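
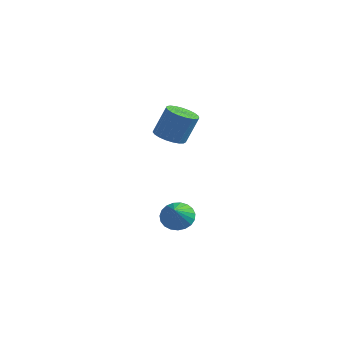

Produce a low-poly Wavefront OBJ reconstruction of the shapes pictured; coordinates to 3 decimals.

v -2.64 -3.261 -3.656
v -1.622 -2.985 -3.765
v -2.2 -4.379 -2.384
v -1.764 -2.697 -3.463
v -2.056 -2.506 -3.194
v -2.45 -2.446 -3.006
v -2.877 -2.527 -2.929
v -3.262 -2.735 -2.979
v -3.54 -3.033 -3.145
v -3.662 -3.372 -3.4
v -3.608 -3.691 -3.699
v -3.386 -3.935 -3.991
v -3.035 -4.064 -4.225
v -2.616 -4.053 -4.36
v -2.201 -3.905 -4.374
v -1.861 -3.646 -4.264
v -1.657 -3.321 -4.048
v -3.008 -3.567 3.083
v -2.306 -4.317 3.161
v -1.811 -3.663 4.996
v -2.512 -2.913 4.917
v -2.078 -4 2.986
v -1.583 -3.346 4.821
v -2.01 -3.608 2.828
v -1.515 -2.953 4.663
v -2.115 -3.208 2.714
v -1.62 -2.554 4.549
v -2.375 -2.871 2.664
v -1.879 -2.217 4.498
v -2.743 -2.654 2.686
v -2.248 -2 4.521
v -3.158 -2.595 2.776
v -2.662 -1.941 4.611
v -3.546 -2.704 2.92
v -3.051 -2.05 4.755
v -3.841 -2.962 3.092
v -3.346 -2.308 4.927
v -3.993 -3.325 3.262
v -3.497 -2.671 5.097
v -3.973 -3.73 3.401
v -3.478 -3.076 5.236
v -3.787 -4.106 3.485
v -3.292 -3.452 5.32
v -3.466 -4.39 3.5
v -2.971 -3.735 5.335
v -3.066 -4.531 3.442
v -2.571 -3.876 5.277
v -2.656 -4.505 3.322
v -2.161 -3.851 5.157
f 2 1 4
f 2 4 3
f 4 1 5
f 4 5 3
f 5 1 6
f 5 6 3
f 6 1 7
f 6 7 3
f 7 1 8
f 7 8 3
f 8 1 9
f 8 9 3
f 9 1 10
f 9 10 3
f 10 1 11
f 10 11 3
f 11 1 12
f 11 12 3
f 12 1 13
f 12 13 3
f 13 1 14
f 13 14 3
f 14 1 15
f 14 15 3
f 15 1 16
f 15 16 3
f 16 1 17
f 16 17 3
f 17 1 2
f 17 2 3
f 19 18 22
f 19 22 20
f 20 22 23
f 20 23 21
f 22 18 24
f 22 24 23
f 23 24 25
f 23 25 21
f 24 18 26
f 24 26 25
f 25 26 27
f 25 27 21
f 26 18 28
f 26 28 27
f 27 28 29
f 27 29 21
f 28 18 30
f 28 30 29
f 29 30 31
f 29 31 21
f 30 18 32
f 30 32 31
f 31 32 33
f 31 33 21
f 32 18 34
f 32 34 33
f 33 34 35
f 33 35 21
f 34 18 36
f 34 36 35
f 35 36 37
f 35 37 21
f 36 18 38
f 36 38 37
f 37 38 39
f 37 39 21
f 38 18 40
f 38 40 39
f 39 40 41
f 39 41 21
f 40 18 42
f 40 42 41
f 41 42 43
f 41 43 21
f 42 18 44
f 42 44 43
f 43 44 45
f 43 45 21
f 44 18 46
f 44 46 45
f 45 46 47
f 45 47 21
f 46 18 48
f 46 48 47
f 47 48 49
f 47 49 21
f 48 18 19
f 48 19 49
f 49 19 20
f 49 20 21



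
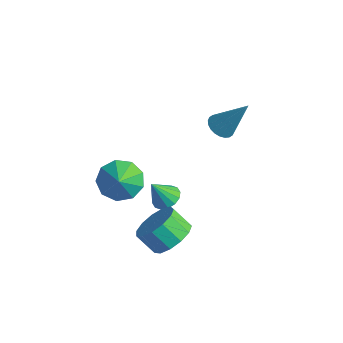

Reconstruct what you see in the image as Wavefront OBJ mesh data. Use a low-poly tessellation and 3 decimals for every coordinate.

v 0.11 -0.829 -2.166
v 0.894 -0.76 -2.814
v 0.71 -1.331 -1.494
v 0.884 -0.205 -2.391
v 0.512 0.058 -1.862
v -0.048 -0.095 -1.476
v -0.534 -0.591 -1.412
v -0.719 -1.199 -1.701
v -0.516 -1.634 -2.207
v -0.019 -1.692 -2.694
v 0.537 -1.347 -2.934
v 2.012 2.961 0.7
v 2.357 3.378 0.34
v 2.928 3.619 2.34
v 2.153 3.519 0.398
v 1.928 3.574 0.501
v 1.716 3.537 0.635
v 1.549 3.411 0.778
v 1.452 3.217 0.91
v 1.441 2.984 1.01
v 1.516 2.748 1.063
v 1.667 2.544 1.06
v 1.87 2.404 1.003
v 2.095 2.348 0.9
v 2.307 2.386 0.766
v 2.474 2.511 0.622
v 2.571 2.705 0.49
v 2.583 2.938 0.39
v 2.507 3.175 0.338
v 1.108 0.806 -3.571
v 1.438 1.296 -3.234
v 0.872 0.194 -2.449
v 1.103 1.403 -3.247
v 0.769 1.351 -3.346
v 0.526 1.152 -3.505
v 0.439 0.86 -3.682
v 0.532 0.554 -3.83
v 0.779 0.316 -3.908
v 1.114 0.208 -3.896
v 1.447 0.261 -3.797
v 1.69 0.46 -3.637
v 1.777 0.752 -3.46
v 1.684 1.058 -3.313
v 3.22 -0.496 -3.873
v 4.019 -0.693 -3.287
v 3.319 -1.082 -2.462
v 2.52 -0.884 -3.047
v 3.862 -0.159 -3.169
v 3.162 -0.548 -2.344
v 3.501 0.268 -3.274
v 2.801 -0.121 -2.449
v 3.051 0.453 -3.57
v 2.35 0.064 -2.744
v 2.654 0.336 -3.961
v 1.954 -0.052 -3.136
v 2.437 -0.044 -4.324
v 1.737 -0.433 -3.499
v 2.469 -0.568 -4.544
v 1.769 -0.957 -3.719
v 2.739 -1.069 -4.551
v 2.039 -1.458 -3.726
v 3.162 -1.388 -4.342
v 2.462 -1.777 -3.517
v 3.603 -1.423 -3.985
v 2.903 -1.812 -3.159
v 3.923 -1.164 -3.591
v 3.223 -1.553 -2.766
f 2 1 4
f 2 4 3
f 4 1 5
f 4 5 3
f 5 1 6
f 5 6 3
f 6 1 7
f 6 7 3
f 7 1 8
f 7 8 3
f 8 1 9
f 8 9 3
f 9 1 10
f 9 10 3
f 10 1 11
f 10 11 3
f 11 1 2
f 11 2 3
f 13 12 15
f 13 15 14
f 15 12 16
f 15 16 14
f 16 12 17
f 16 17 14
f 17 12 18
f 17 18 14
f 18 12 19
f 18 19 14
f 19 12 20
f 19 20 14
f 20 12 21
f 20 21 14
f 21 12 22
f 21 22 14
f 22 12 23
f 22 23 14
f 23 12 24
f 23 24 14
f 24 12 25
f 24 25 14
f 25 12 26
f 25 26 14
f 26 12 27
f 26 27 14
f 27 12 28
f 27 28 14
f 28 12 29
f 28 29 14
f 29 12 13
f 29 13 14
f 31 30 33
f 31 33 32
f 33 30 34
f 33 34 32
f 34 30 35
f 34 35 32
f 35 30 36
f 35 36 32
f 36 30 37
f 36 37 32
f 37 30 38
f 37 38 32
f 38 30 39
f 38 39 32
f 39 30 40
f 39 40 32
f 40 30 41
f 40 41 32
f 41 30 42
f 41 42 32
f 42 30 43
f 42 43 32
f 43 30 31
f 43 31 32
f 45 44 48
f 45 48 46
f 46 48 49
f 46 49 47
f 48 44 50
f 48 50 49
f 49 50 51
f 49 51 47
f 50 44 52
f 50 52 51
f 51 52 53
f 51 53 47
f 52 44 54
f 52 54 53
f 53 54 55
f 53 55 47
f 54 44 56
f 54 56 55
f 55 56 57
f 55 57 47
f 56 44 58
f 56 58 57
f 57 58 59
f 57 59 47
f 58 44 60
f 58 60 59
f 59 60 61
f 59 61 47
f 60 44 62
f 60 62 61
f 61 62 63
f 61 63 47
f 62 44 64
f 62 64 63
f 63 64 65
f 63 65 47
f 64 44 66
f 64 66 65
f 65 66 67
f 65 67 47
f 66 44 45
f 66 45 67
f 67 45 46
f 67 46 47



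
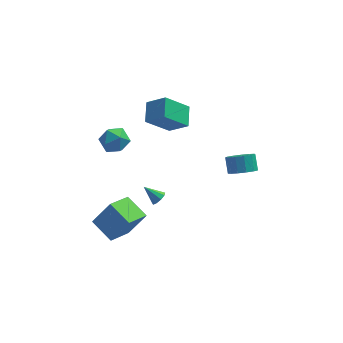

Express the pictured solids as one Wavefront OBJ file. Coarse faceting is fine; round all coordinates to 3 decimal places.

v -1.304 -2.119 -2.138
v -0.959 -2.209 -1.706
v -2.196 -1.721 -1.342
v -0.915 -1.851 -1.835
v -1.053 -1.619 -2.107
v -1.309 -1.62 -2.392
v -1.561 -1.854 -2.559
v -1.694 -2.213 -2.529
v -1.643 -2.527 -2.315
v -1.434 -2.65 -2.019
v -1.164 -2.525 -1.778
v -0.598 2.022 0.493
v -2.073 1.481 2.005
v -0.507 3.401 1.076
v -1.982 2.86 2.588
v 0.562 1.54 1.452
v -0.913 0.999 2.964
v 0.653 2.919 2.035
v -0.822 2.378 3.547
v -4.902 -0.013 1.819
v -4.258 0.767 2.013
v -3.602 -1.047 1.667
v -2.958 -0.267 1.861
v -3.569 -0.63 2.608
v -4.371 0.009 2.702
v -3.489 -0.289 0.978
v -4.291 0.35 1.072
v -3.384 0.597 1.494
v -3.434 0.386 2.501
v -4.426 -0.666 1.179
v -4.476 -0.877 2.186
v -4.201 -4.488 -3.811
v -3.092 -4.303 -2.205
v -5.329 -3.284 -3.17
v -4.22 -3.099 -1.564
v -3.16 -3.041 -4.696
v -2.051 -2.856 -3.09
v -4.288 -1.837 -4.055
v -3.179 -1.652 -2.449
v 3.961 0.997 -2.835
v 4.551 1.584 -3.293
v 4.408 2.391 -2.444
v 3.819 1.803 -1.985
v 4.059 1.69 -3.477
v 3.916 2.497 -2.627
v 3.536 1.576 -3.456
v 3.393 2.382 -2.607
v 3.149 1.278 -3.238
v 3.006 2.084 -2.389
v 3.019 0.89 -2.892
v 2.876 1.697 -2.043
v 3.189 0.537 -2.528
v 3.046 1.344 -1.679
v 3.604 0.329 -2.261
v 3.461 1.136 -1.412
v 4.132 0.334 -2.176
v 3.989 1.14 -1.327
v 4.607 0.548 -2.3
v 4.464 1.355 -1.451
v 4.876 0.906 -2.594
v 4.733 1.712 -1.745
v 4.855 1.292 -2.964
v 4.712 2.098 -2.115
f 2 1 4
f 2 4 3
f 4 1 5
f 4 5 3
f 5 1 6
f 5 6 3
f 6 1 7
f 6 7 3
f 7 1 8
f 7 8 3
f 8 1 9
f 8 9 3
f 9 1 10
f 9 10 3
f 10 1 11
f 10 11 3
f 11 1 2
f 11 2 3
f 13 15 12
f 16 13 12
f 12 15 14
f 14 16 12
f 13 19 15
f 17 13 16
f 17 19 13
f 15 19 14
f 18 16 14
f 14 19 18
f 18 17 16
f 19 17 18
f 20 31 25
f 20 25 21
f 20 21 27
f 20 27 30
f 20 30 31
f 21 25 29
f 25 31 24
f 31 30 22
f 30 27 26
f 27 21 28
f 23 29 24
f 23 24 22
f 23 22 26
f 23 26 28
f 23 28 29
f 24 29 25
f 22 24 31
f 26 22 30
f 28 26 27
f 29 28 21
f 33 35 32
f 36 33 32
f 32 35 34
f 34 36 32
f 33 39 35
f 37 33 36
f 37 39 33
f 35 39 34
f 38 36 34
f 34 39 38
f 38 37 36
f 39 37 38
f 41 40 44
f 41 44 42
f 42 44 45
f 42 45 43
f 44 40 46
f 44 46 45
f 45 46 47
f 45 47 43
f 46 40 48
f 46 48 47
f 47 48 49
f 47 49 43
f 48 40 50
f 48 50 49
f 49 50 51
f 49 51 43
f 50 40 52
f 50 52 51
f 51 52 53
f 51 53 43
f 52 40 54
f 52 54 53
f 53 54 55
f 53 55 43
f 54 40 56
f 54 56 55
f 55 56 57
f 55 57 43
f 56 40 58
f 56 58 57
f 57 58 59
f 57 59 43
f 58 40 60
f 58 60 59
f 59 60 61
f 59 61 43
f 60 40 62
f 60 62 61
f 61 62 63
f 61 63 43
f 62 40 41
f 62 41 63
f 63 41 42
f 63 42 43



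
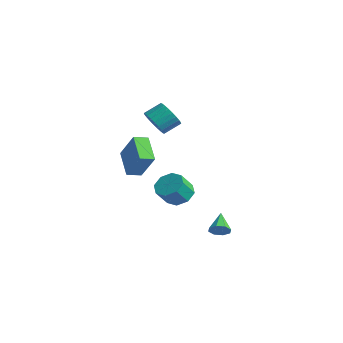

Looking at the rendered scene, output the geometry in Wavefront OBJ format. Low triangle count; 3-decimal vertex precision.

v -0.531 3.137 -3.257
v 0.269 3.584 -2.971
v 0.371 2.731 -1.918
v -0.429 2.283 -2.203
v -0.337 3.876 -2.676
v -0.236 3.023 -1.623
v -1.057 3.735 -2.721
v -0.955 2.882 -1.668
v -1.468 3.244 -3.08
v -1.367 2.39 -2.026
v -1.331 2.689 -3.542
v -1.229 1.836 -2.489
v -0.724 2.397 -3.837
v -0.623 1.544 -2.784
v -0.005 2.538 -3.792
v 0.097 1.685 -2.739
v 0.407 3.03 -3.434
v 0.508 2.176 -2.38
v 3.819 2.732 -4.258
v 4.263 2.788 -3.786
v 2.901 3.488 -3.482
v 4.289 3.158 -4.117
v 4.04 3.279 -4.531
v 3.661 3.079 -4.784
v 3.375 2.675 -4.729
v 3.349 2.305 -4.398
v 3.599 2.185 -3.984
v 3.977 2.385 -3.731
v -0.818 -0.281 -0.906
v -2.292 0.289 0.076
v -0.62 0.583 -1.11
v -2.094 1.153 -0.129
v 0.334 -0.153 0.749
v -1.14 0.417 1.73
v 0.532 0.711 0.544
v -0.942 1.281 1.526
v 0.086 0.961 3.071
v 0.973 0.87 2.888
v 1.201 1.849 3.507
v 0.314 1.939 3.689
v 0.866 1.068 2.614
v 1.093 2.047 3.233
v 0.64 1.25 2.409
v 0.867 2.229 3.028
v 0.33 1.388 2.305
v 0.557 2.367 2.924
v -0.018 1.461 2.318
v 0.21 2.44 2.936
v -0.349 1.458 2.445
v -0.122 2.436 3.064
v -0.614 1.379 2.667
v -0.387 2.357 3.286
v -0.773 1.236 2.951
v -0.545 2.215 3.57
v -0.801 1.051 3.253
v -0.573 2.03 3.872
v -0.693 0.853 3.527
v -0.466 1.832 4.146
v -0.467 0.671 3.732
v -0.24 1.65 4.351
v -0.157 0.533 3.836
v 0.07 1.512 4.455
v 0.19 0.46 3.824
v 0.418 1.439 4.442
v 0.522 0.464 3.696
v 0.749 1.442 4.315
v 0.787 0.543 3.474
v 1.014 1.521 4.093
v 0.945 0.685 3.19
v 1.173 1.664 3.809
f 2 1 5
f 2 5 3
f 3 5 6
f 3 6 4
f 5 1 7
f 5 7 6
f 6 7 8
f 6 8 4
f 7 1 9
f 7 9 8
f 8 9 10
f 8 10 4
f 9 1 11
f 9 11 10
f 10 11 12
f 10 12 4
f 11 1 13
f 11 13 12
f 12 13 14
f 12 14 4
f 13 1 15
f 13 15 14
f 14 15 16
f 14 16 4
f 15 1 17
f 15 17 16
f 16 17 18
f 16 18 4
f 17 1 2
f 17 2 18
f 18 2 3
f 18 3 4
f 20 19 22
f 20 22 21
f 22 19 23
f 22 23 21
f 23 19 24
f 23 24 21
f 24 19 25
f 24 25 21
f 25 19 26
f 25 26 21
f 26 19 27
f 26 27 21
f 27 19 28
f 27 28 21
f 28 19 20
f 28 20 21
f 30 32 29
f 33 30 29
f 29 32 31
f 31 33 29
f 30 36 32
f 34 30 33
f 34 36 30
f 32 36 31
f 35 33 31
f 31 36 35
f 35 34 33
f 36 34 35
f 38 37 41
f 38 41 39
f 39 41 42
f 39 42 40
f 41 37 43
f 41 43 42
f 42 43 44
f 42 44 40
f 43 37 45
f 43 45 44
f 44 45 46
f 44 46 40
f 45 37 47
f 45 47 46
f 46 47 48
f 46 48 40
f 47 37 49
f 47 49 48
f 48 49 50
f 48 50 40
f 49 37 51
f 49 51 50
f 50 51 52
f 50 52 40
f 51 37 53
f 51 53 52
f 52 53 54
f 52 54 40
f 53 37 55
f 53 55 54
f 54 55 56
f 54 56 40
f 55 37 57
f 55 57 56
f 56 57 58
f 56 58 40
f 57 37 59
f 57 59 58
f 58 59 60
f 58 60 40
f 59 37 61
f 59 61 60
f 60 61 62
f 60 62 40
f 61 37 63
f 61 63 62
f 62 63 64
f 62 64 40
f 63 37 65
f 63 65 64
f 64 65 66
f 64 66 40
f 65 37 67
f 65 67 66
f 66 67 68
f 66 68 40
f 67 37 69
f 67 69 68
f 68 69 70
f 68 70 40
f 69 37 38
f 69 38 70
f 70 38 39
f 70 39 40



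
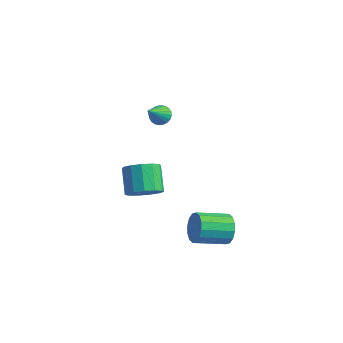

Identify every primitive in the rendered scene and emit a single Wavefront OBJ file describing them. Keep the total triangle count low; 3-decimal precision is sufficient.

v -1.349 -2.129 -2.956
v -0.898 -2.64 -2.197
v -1.819 -1.801 -1.085
v -2.271 -1.291 -1.844
v -0.58 -2.17 -2.288
v -1.501 -1.332 -1.176
v -0.506 -1.687 -2.591
v -1.427 -0.849 -1.478
v -0.7 -1.345 -3.01
v -1.621 -0.506 -1.897
v -1.1 -1.251 -3.411
v -2.021 -0.413 -2.299
v -1.579 -1.437 -3.669
v -2.501 -0.598 -2.556
v -1.986 -1.842 -3.7
v -2.907 -1.003 -2.588
v -2.19 -2.338 -3.495
v -3.111 -1.5 -2.382
v -2.127 -2.768 -3.119
v -3.049 -1.93 -2.006
v -1.818 -2.996 -2.691
v -2.739 -2.157 -1.579
v -1.359 -2.948 -2.348
v -2.281 -2.109 -1.235
v -0.595 -1.716 3.358
v -0.172 -1.375 3.637
v -0.385 -2.924 4.522
v -0.371 -1.303 3.747
v -0.603 -1.294 3.798
v -0.834 -1.349 3.782
v -1.028 -1.46 3.702
v -1.157 -1.61 3.569
v -1.2 -1.776 3.404
v -1.15 -1.933 3.233
v -1.017 -2.057 3.08
v -0.818 -2.129 2.969
v -0.586 -2.139 2.918
v -0.355 -2.083 2.934
v -0.161 -1.972 3.014
v -0.032 -1.822 3.147
v 0.011 -1.656 3.312
v -0.039 -1.499 3.484
v 3.958 -1.93 -3.001
v 4.445 -1.983 -2.234
v 3.469 -3.403 -1.712
v 2.982 -3.35 -2.479
v 4.085 -1.697 -2.131
v 3.11 -3.117 -1.608
v 3.691 -1.474 -2.26
v 2.715 -2.894 -1.738
v 3.368 -1.373 -2.588
v 2.393 -2.793 -2.066
v 3.204 -1.421 -3.027
v 2.228 -2.841 -2.505
v 3.241 -1.606 -3.459
v 2.266 -3.026 -2.936
v 3.471 -1.877 -3.768
v 2.495 -3.297 -3.246
v 3.83 -2.163 -3.872
v 2.855 -3.583 -3.349
v 4.225 -2.386 -3.742
v 3.249 -3.806 -3.22
v 4.547 -2.487 -3.414
v 3.572 -3.907 -2.892
v 4.712 -2.439 -2.975
v 3.736 -3.859 -2.453
v 4.674 -2.254 -2.544
v 3.699 -3.674 -2.021
f 2 1 5
f 2 5 3
f 3 5 6
f 3 6 4
f 5 1 7
f 5 7 6
f 6 7 8
f 6 8 4
f 7 1 9
f 7 9 8
f 8 9 10
f 8 10 4
f 9 1 11
f 9 11 10
f 10 11 12
f 10 12 4
f 11 1 13
f 11 13 12
f 12 13 14
f 12 14 4
f 13 1 15
f 13 15 14
f 14 15 16
f 14 16 4
f 15 1 17
f 15 17 16
f 16 17 18
f 16 18 4
f 17 1 19
f 17 19 18
f 18 19 20
f 18 20 4
f 19 1 21
f 19 21 20
f 20 21 22
f 20 22 4
f 21 1 23
f 21 23 22
f 22 23 24
f 22 24 4
f 23 1 2
f 23 2 24
f 24 2 3
f 24 3 4
f 26 25 28
f 26 28 27
f 28 25 29
f 28 29 27
f 29 25 30
f 29 30 27
f 30 25 31
f 30 31 27
f 31 25 32
f 31 32 27
f 32 25 33
f 32 33 27
f 33 25 34
f 33 34 27
f 34 25 35
f 34 35 27
f 35 25 36
f 35 36 27
f 36 25 37
f 36 37 27
f 37 25 38
f 37 38 27
f 38 25 39
f 38 39 27
f 39 25 40
f 39 40 27
f 40 25 41
f 40 41 27
f 41 25 42
f 41 42 27
f 42 25 26
f 42 26 27
f 44 43 47
f 44 47 45
f 45 47 48
f 45 48 46
f 47 43 49
f 47 49 48
f 48 49 50
f 48 50 46
f 49 43 51
f 49 51 50
f 50 51 52
f 50 52 46
f 51 43 53
f 51 53 52
f 52 53 54
f 52 54 46
f 53 43 55
f 53 55 54
f 54 55 56
f 54 56 46
f 55 43 57
f 55 57 56
f 56 57 58
f 56 58 46
f 57 43 59
f 57 59 58
f 58 59 60
f 58 60 46
f 59 43 61
f 59 61 60
f 60 61 62
f 60 62 46
f 61 43 63
f 61 63 62
f 62 63 64
f 62 64 46
f 63 43 65
f 63 65 64
f 64 65 66
f 64 66 46
f 65 43 67
f 65 67 66
f 66 67 68
f 66 68 46
f 67 43 44
f 67 44 68
f 68 44 45
f 68 45 46



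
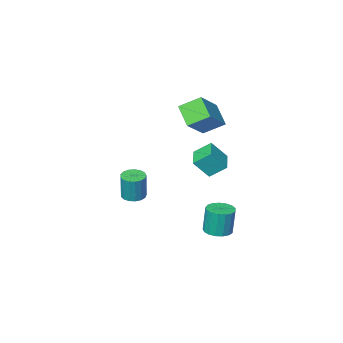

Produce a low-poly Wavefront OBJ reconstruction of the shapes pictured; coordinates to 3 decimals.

v -2.681 0.613 2.286
v -2.835 -0.633 3.228
v -3.73 1.313 3.041
v -3.884 0.067 3.983
v -1.176 1.433 3.617
v -1.33 0.187 4.559
v -2.225 2.133 4.372
v -2.379 0.887 5.314
v -1.892 3.594 -3.847
v -1.194 3.131 -3.777
v -1.33 3.184 -2.063
v -2.028 3.646 -2.133
v -1.059 3.51 -3.778
v -1.195 3.563 -2.064
v -1.115 3.908 -3.795
v -1.251 3.961 -2.081
v -1.349 4.234 -3.824
v -1.485 4.287 -2.11
v -1.707 4.413 -3.858
v -1.843 4.466 -2.144
v -2.108 4.404 -3.889
v -2.244 4.457 -2.175
v -2.459 4.21 -3.911
v -2.595 4.263 -2.197
v -2.68 3.875 -3.918
v -2.816 3.928 -2.204
v -2.721 3.475 -3.909
v -2.857 3.528 -2.195
v -2.572 3.102 -3.886
v -2.708 3.155 -2.172
v -2.267 2.842 -3.853
v -2.403 2.895 -2.14
v -1.876 2.754 -3.82
v -2.012 2.807 -2.106
v -1.489 2.859 -3.792
v -1.625 2.911 -2.078
v -3.976 -0.781 -1.26
v -3.119 -1.148 -0.123
v -4.776 -0.165 -0.458
v -3.92 -0.532 0.679
v -3.22 0.432 -1.439
v -2.364 0.065 -0.302
v -4.021 1.048 -0.637
v -3.164 0.681 0.5
v 3.311 3.458 0.369
v 3.98 3.288 0.342
v 4.097 3.493 1.965
v 3.429 3.662 1.991
v 3.98 3.616 0.3
v 4.097 3.821 1.923
v 3.826 3.907 0.275
v 3.943 4.112 1.898
v 3.555 4.096 0.27
v 3.672 4.3 1.893
v 3.228 4.138 0.289
v 3.345 4.343 1.912
v 2.92 4.024 0.325
v 3.037 4.229 1.948
v 2.702 3.781 0.372
v 2.819 3.985 1.995
v 2.623 3.463 0.418
v 2.74 3.668 2.04
v 2.702 3.144 0.452
v 2.819 3.349 2.075
v 2.921 2.897 0.467
v 3.038 3.102 2.09
v 3.229 2.779 0.46
v 3.346 2.983 2.083
v 3.556 2.816 0.432
v 3.673 3.02 2.055
v 3.827 3 0.389
v 3.944 3.204 2.012
f 2 4 1
f 5 2 1
f 1 4 3
f 3 5 1
f 2 8 4
f 6 2 5
f 6 8 2
f 4 8 3
f 7 5 3
f 3 8 7
f 7 6 5
f 8 6 7
f 10 9 13
f 10 13 11
f 11 13 14
f 11 14 12
f 13 9 15
f 13 15 14
f 14 15 16
f 14 16 12
f 15 9 17
f 15 17 16
f 16 17 18
f 16 18 12
f 17 9 19
f 17 19 18
f 18 19 20
f 18 20 12
f 19 9 21
f 19 21 20
f 20 21 22
f 20 22 12
f 21 9 23
f 21 23 22
f 22 23 24
f 22 24 12
f 23 9 25
f 23 25 24
f 24 25 26
f 24 26 12
f 25 9 27
f 25 27 26
f 26 27 28
f 26 28 12
f 27 9 29
f 27 29 28
f 28 29 30
f 28 30 12
f 29 9 31
f 29 31 30
f 30 31 32
f 30 32 12
f 31 9 33
f 31 33 32
f 32 33 34
f 32 34 12
f 33 9 35
f 33 35 34
f 34 35 36
f 34 36 12
f 35 9 10
f 35 10 36
f 36 10 11
f 36 11 12
f 38 40 37
f 41 38 37
f 37 40 39
f 39 41 37
f 38 44 40
f 42 38 41
f 42 44 38
f 40 44 39
f 43 41 39
f 39 44 43
f 43 42 41
f 44 42 43
f 46 45 49
f 46 49 47
f 47 49 50
f 47 50 48
f 49 45 51
f 49 51 50
f 50 51 52
f 50 52 48
f 51 45 53
f 51 53 52
f 52 53 54
f 52 54 48
f 53 45 55
f 53 55 54
f 54 55 56
f 54 56 48
f 55 45 57
f 55 57 56
f 56 57 58
f 56 58 48
f 57 45 59
f 57 59 58
f 58 59 60
f 58 60 48
f 59 45 61
f 59 61 60
f 60 61 62
f 60 62 48
f 61 45 63
f 61 63 62
f 62 63 64
f 62 64 48
f 63 45 65
f 63 65 64
f 64 65 66
f 64 66 48
f 65 45 67
f 65 67 66
f 66 67 68
f 66 68 48
f 67 45 69
f 67 69 68
f 68 69 70
f 68 70 48
f 69 45 71
f 69 71 70
f 70 71 72
f 70 72 48
f 71 45 46
f 71 46 72
f 72 46 47
f 72 47 48



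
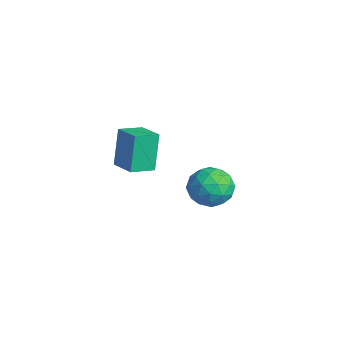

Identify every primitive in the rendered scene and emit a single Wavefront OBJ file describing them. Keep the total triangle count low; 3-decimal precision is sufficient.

v -0.538 3.034 -4.201
v 0.326 3.709 -3.643
v 0.634 1.431 -4.077
v 1.498 2.106 -3.519
v 0.445 1.853 -2.936
v -0.28 2.844 -3.013
v 1.24 2.296 -4.707
v 0.515 3.287 -4.784
v 1.425 3.253 -3.956
v 0.934 2.979 -2.862
v 0.026 2.161 -4.858
v -0.465 1.887 -3.764
v -0.209 3.513 -3.933
v 1.169 1.627 -3.787
v 0.55 1.479 -3.444
v 1.058 1.875 -3.117
v -0.565 3.004 -3.562
v -0.057 3.401 -3.235
v 0.013 2.309 -2.819
v 1.017 1.739 -4.485
v 1.525 2.136 -4.158
v -0.098 3.265 -4.603
v 0.41 3.661 -4.276
v 0.947 2.831 -4.901
v 0.945 3.641 -3.789
v 1.634 2.699 -3.716
v 1.482 2.811 -4.414
v 1.056 3.393 -4.459
v 0.656 3.48 -3.146
v 1.345 2.537 -3.073
v 0.726 2.389 -2.731
v 0.3 2.971 -2.776
v 1.302 3.212 -3.33
v -0.385 2.603 -4.647
v 0.304 1.66 -4.574
v 0.66 2.169 -4.944
v 0.234 2.751 -4.989
v -0.674 2.441 -4.004
v 0.015 1.499 -3.931
v -0.096 1.747 -3.261
v -0.522 2.329 -3.306
v -0.342 1.928 -4.39
v 2.422 -2.959 0.489
v 1.919 -2.544 2.412
v 2.231 -1.742 0.177
v 1.729 -1.328 2.1
v 3.771 -2.672 0.78
v 3.269 -2.258 2.703
v 3.581 -1.456 0.468
v 3.078 -1.041 2.391
f 1 38 17
f 38 12 41
f 17 41 6
f 38 41 17
f 1 17 13
f 17 6 18
f 13 18 2
f 17 18 13
f 1 13 22
f 13 2 23
f 22 23 8
f 13 23 22
f 1 22 34
f 22 8 37
f 34 37 11
f 22 37 34
f 1 34 38
f 34 11 42
f 38 42 12
f 34 42 38
f 2 18 29
f 18 6 32
f 29 32 10
f 18 32 29
f 6 41 19
f 41 12 40
f 19 40 5
f 41 40 19
f 12 42 39
f 42 11 35
f 39 35 3
f 42 35 39
f 11 37 36
f 37 8 24
f 36 24 7
f 37 24 36
f 8 23 28
f 23 2 25
f 28 25 9
f 23 25 28
f 4 30 16
f 30 10 31
f 16 31 5
f 30 31 16
f 4 16 14
f 16 5 15
f 14 15 3
f 16 15 14
f 4 14 21
f 14 3 20
f 21 20 7
f 14 20 21
f 4 21 26
f 21 7 27
f 26 27 9
f 21 27 26
f 4 26 30
f 26 9 33
f 30 33 10
f 26 33 30
f 5 31 19
f 31 10 32
f 19 32 6
f 31 32 19
f 3 15 39
f 15 5 40
f 39 40 12
f 15 40 39
f 7 20 36
f 20 3 35
f 36 35 11
f 20 35 36
f 9 27 28
f 27 7 24
f 28 24 8
f 27 24 28
f 10 33 29
f 33 9 25
f 29 25 2
f 33 25 29
f 44 46 43
f 47 44 43
f 43 46 45
f 45 47 43
f 44 50 46
f 48 44 47
f 48 50 44
f 46 50 45
f 49 47 45
f 45 50 49
f 49 48 47
f 50 48 49



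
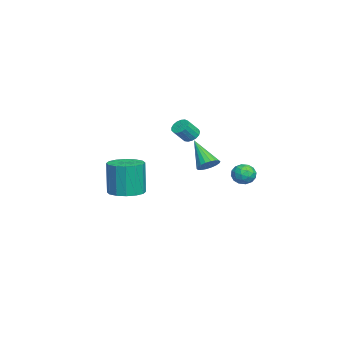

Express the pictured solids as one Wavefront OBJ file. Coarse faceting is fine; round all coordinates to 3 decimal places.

v -1.471 0.809 3.442
v -0.987 0.915 3.202
v -0.485 0.377 3.979
v -0.969 0.271 4.218
v -1.023 1.118 3.366
v -0.521 0.58 4.143
v -1.161 1.251 3.547
v -0.659 0.713 4.324
v -1.37 1.282 3.704
v -0.868 0.744 4.48
v -1.602 1.205 3.8
v -1.1 0.667 4.577
v -1.805 1.037 3.815
v -1.302 0.499 4.592
v -1.93 0.817 3.744
v -1.428 0.279 4.521
v -1.951 0.595 3.604
v -1.449 0.057 4.381
v -1.862 0.422 3.426
v -1.36 -0.116 4.203
v -1.683 0.338 3.252
v -1.181 -0.2 4.029
v -1.456 0.362 3.122
v -0.953 -0.176 3.899
v -1.232 0.488 3.065
v -0.73 -0.05 3.841
v -1.063 0.688 3.094
v -0.561 0.15 3.87
v -2.082 3.711 0.135
v -1.438 4.044 0.167
v -1.822 3.116 1.113
v -1.178 3.449 1.145
v -1.787 3.824 1.266
v -1.948 4.192 0.662
v -1.312 2.968 0.618
v -1.473 3.336 0.014
v -0.962 3.585 0.466
v -1.256 4.114 0.866
v -2.004 3.046 0.414
v -2.298 3.575 0.814
v -1.783 3.93 0.065
v -1.477 3.23 1.215
v -1.835 3.451 1.286
v -1.457 3.647 1.305
v -2.082 4.017 0.356
v -1.704 4.213 0.375
v -1.91 4.083 1.021
v -1.556 2.947 0.905
v -1.178 3.143 0.924
v -1.803 3.513 -0.025
v -1.425 3.709 -0.006
v -1.35 3.077 0.259
v -1.125 3.856 0.26
v -0.972 3.506 0.834
v -1.051 3.223 0.525
v -1.145 3.44 0.17
v -1.298 4.167 0.495
v -1.145 3.817 1.07
v -1.503 4.037 1.141
v -1.597 4.254 0.785
v -1.018 3.897 0.67
v -2.115 3.343 0.21
v -1.962 2.993 0.785
v -1.663 2.906 0.495
v -1.757 3.123 0.139
v -2.288 3.654 0.446
v -2.135 3.304 1.02
v -2.115 3.72 1.11
v -2.209 3.937 0.755
v -2.242 3.263 0.61
v 3.169 2.131 2.942
v 3.684 1.795 3.119
v 2.171 1.309 4.278
v 3.704 2.03 3.279
v 3.618 2.285 3.372
v 3.443 2.51 3.379
v 3.214 2.66 3.3
v 2.976 2.705 3.15
v 2.776 2.636 2.959
v 2.655 2.468 2.764
v 2.635 2.233 2.605
v 2.721 1.977 2.512
v 2.896 1.753 2.504
v 3.125 1.603 2.583
v 3.363 1.558 2.733
v 3.562 1.626 2.925
v -3.866 -2.965 -1.756
v -3.223 -3.807 -1.726
v -3.391 -3.858 0.407
v -4.034 -3.015 0.376
v -2.89 -3.373 -1.689
v -3.058 -3.423 0.444
v -2.818 -2.829 -1.67
v -2.986 -2.88 0.462
v -3.027 -2.322 -1.675
v -3.195 -2.372 0.458
v -3.461 -1.987 -1.701
v -3.629 -2.037 0.432
v -4.003 -1.914 -1.742
v -4.171 -1.964 0.391
v -4.509 -2.122 -1.787
v -4.677 -2.173 0.346
v -4.842 -2.557 -1.824
v -5.01 -2.607 0.309
v -4.914 -3.1 -1.842
v -5.082 -3.151 0.29
v -4.705 -3.608 -1.838
v -4.873 -3.658 0.295
v -4.271 -3.943 -1.812
v -4.439 -3.993 0.321
v -3.729 -4.016 -1.771
v -3.897 -4.066 0.362
f 2 1 5
f 2 5 3
f 3 5 6
f 3 6 4
f 5 1 7
f 5 7 6
f 6 7 8
f 6 8 4
f 7 1 9
f 7 9 8
f 8 9 10
f 8 10 4
f 9 1 11
f 9 11 10
f 10 11 12
f 10 12 4
f 11 1 13
f 11 13 12
f 12 13 14
f 12 14 4
f 13 1 15
f 13 15 14
f 14 15 16
f 14 16 4
f 15 1 17
f 15 17 16
f 16 17 18
f 16 18 4
f 17 1 19
f 17 19 18
f 18 19 20
f 18 20 4
f 19 1 21
f 19 21 20
f 20 21 22
f 20 22 4
f 21 1 23
f 21 23 22
f 22 23 24
f 22 24 4
f 23 1 25
f 23 25 24
f 24 25 26
f 24 26 4
f 25 1 27
f 25 27 26
f 26 27 28
f 26 28 4
f 27 1 2
f 27 2 28
f 28 2 3
f 28 3 4
f 29 66 45
f 66 40 69
f 45 69 34
f 66 69 45
f 29 45 41
f 45 34 46
f 41 46 30
f 45 46 41
f 29 41 50
f 41 30 51
f 50 51 36
f 41 51 50
f 29 50 62
f 50 36 65
f 62 65 39
f 50 65 62
f 29 62 66
f 62 39 70
f 66 70 40
f 62 70 66
f 30 46 57
f 46 34 60
f 57 60 38
f 46 60 57
f 34 69 47
f 69 40 68
f 47 68 33
f 69 68 47
f 40 70 67
f 70 39 63
f 67 63 31
f 70 63 67
f 39 65 64
f 65 36 52
f 64 52 35
f 65 52 64
f 36 51 56
f 51 30 53
f 56 53 37
f 51 53 56
f 32 58 44
f 58 38 59
f 44 59 33
f 58 59 44
f 32 44 42
f 44 33 43
f 42 43 31
f 44 43 42
f 32 42 49
f 42 31 48
f 49 48 35
f 42 48 49
f 32 49 54
f 49 35 55
f 54 55 37
f 49 55 54
f 32 54 58
f 54 37 61
f 58 61 38
f 54 61 58
f 33 59 47
f 59 38 60
f 47 60 34
f 59 60 47
f 31 43 67
f 43 33 68
f 67 68 40
f 43 68 67
f 35 48 64
f 48 31 63
f 64 63 39
f 48 63 64
f 37 55 56
f 55 35 52
f 56 52 36
f 55 52 56
f 38 61 57
f 61 37 53
f 57 53 30
f 61 53 57
f 72 71 74
f 72 74 73
f 74 71 75
f 74 75 73
f 75 71 76
f 75 76 73
f 76 71 77
f 76 77 73
f 77 71 78
f 77 78 73
f 78 71 79
f 78 79 73
f 79 71 80
f 79 80 73
f 80 71 81
f 80 81 73
f 81 71 82
f 81 82 73
f 82 71 83
f 82 83 73
f 83 71 84
f 83 84 73
f 84 71 85
f 84 85 73
f 85 71 86
f 85 86 73
f 86 71 72
f 86 72 73
f 88 87 91
f 88 91 89
f 89 91 92
f 89 92 90
f 91 87 93
f 91 93 92
f 92 93 94
f 92 94 90
f 93 87 95
f 93 95 94
f 94 95 96
f 94 96 90
f 95 87 97
f 95 97 96
f 96 97 98
f 96 98 90
f 97 87 99
f 97 99 98
f 98 99 100
f 98 100 90
f 99 87 101
f 99 101 100
f 100 101 102
f 100 102 90
f 101 87 103
f 101 103 102
f 102 103 104
f 102 104 90
f 103 87 105
f 103 105 104
f 104 105 106
f 104 106 90
f 105 87 107
f 105 107 106
f 106 107 108
f 106 108 90
f 107 87 109
f 107 109 108
f 108 109 110
f 108 110 90
f 109 87 111
f 109 111 110
f 110 111 112
f 110 112 90
f 111 87 88
f 111 88 112
f 112 88 89
f 112 89 90



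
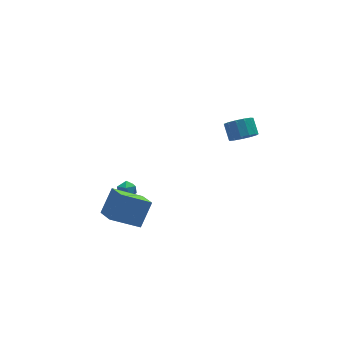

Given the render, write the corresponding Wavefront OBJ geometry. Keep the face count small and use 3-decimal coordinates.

v -2.901 0.273 -3.608
v -2.636 -0.039 -4.129
v -2.984 -0.661 -3.091
v -2.719 -0.973 -3.612
v -2.346 -0.568 -3.244
v -2.295 0.01 -3.564
v -3.325 -0.71 -3.656
v -3.274 -0.132 -3.976
v -2.898 -0.646 -4.159
v -2.293 -0.558 -3.904
v -3.327 -0.142 -3.316
v -2.722 -0.054 -3.061
v 3.415 -2.625 1.081
v 4.014 -2.245 0.577
v 4.064 -1.374 1.296
v 3.465 -1.755 1.799
v 3.578 -2.087 0.417
v 3.629 -1.216 1.135
v 3.091 -2.1 0.467
v 3.141 -1.23 1.186
v 2.706 -2.28 0.712
v 2.757 -1.41 1.431
v 2.547 -2.57 1.074
v 2.597 -1.699 1.793
v 2.663 -2.877 1.439
v 2.713 -2.006 2.157
v 3.018 -3.104 1.689
v 3.068 -2.233 2.407
v 3.499 -3.179 1.746
v 3.549 -2.309 2.465
v 3.953 -3.079 1.592
v 4.003 -2.208 2.311
v 4.236 -2.834 1.276
v 4.287 -1.963 1.994
v 4.259 -2.523 0.898
v 4.31 -1.653 1.616
v -5.114 -3.81 -2.272
v -4.18 -3.158 -0.957
v -5.15 -2.439 -2.926
v -4.215 -1.787 -1.611
v -3.445 -4.233 -3.249
v -2.51 -3.581 -1.934
v -3.48 -2.862 -3.903
v -2.546 -2.21 -2.588
f 1 12 6
f 1 6 2
f 1 2 8
f 1 8 11
f 1 11 12
f 2 6 10
f 6 12 5
f 12 11 3
f 11 8 7
f 8 2 9
f 4 10 5
f 4 5 3
f 4 3 7
f 4 7 9
f 4 9 10
f 5 10 6
f 3 5 12
f 7 3 11
f 9 7 8
f 10 9 2
f 14 13 17
f 14 17 15
f 15 17 18
f 15 18 16
f 17 13 19
f 17 19 18
f 18 19 20
f 18 20 16
f 19 13 21
f 19 21 20
f 20 21 22
f 20 22 16
f 21 13 23
f 21 23 22
f 22 23 24
f 22 24 16
f 23 13 25
f 23 25 24
f 24 25 26
f 24 26 16
f 25 13 27
f 25 27 26
f 26 27 28
f 26 28 16
f 27 13 29
f 27 29 28
f 28 29 30
f 28 30 16
f 29 13 31
f 29 31 30
f 30 31 32
f 30 32 16
f 31 13 33
f 31 33 32
f 32 33 34
f 32 34 16
f 33 13 35
f 33 35 34
f 34 35 36
f 34 36 16
f 35 13 14
f 35 14 36
f 36 14 15
f 36 15 16
f 38 40 37
f 41 38 37
f 37 40 39
f 39 41 37
f 38 44 40
f 42 38 41
f 42 44 38
f 40 44 39
f 43 41 39
f 39 44 43
f 43 42 41
f 44 42 43



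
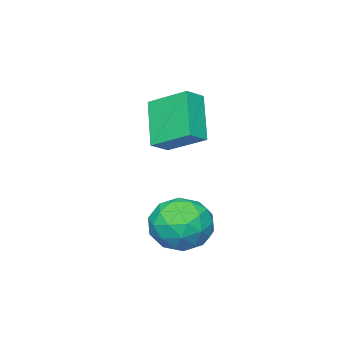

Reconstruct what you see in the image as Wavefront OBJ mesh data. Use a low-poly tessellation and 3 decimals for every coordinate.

v 1.479 3.867 -0.963
v 2.599 4.032 -1.246
v 1.401 2.388 -2.134
v 2.521 2.553 -2.417
v 2.239 2.181 -1.348
v 2.286 3.095 -0.624
v 1.714 3.325 -2.756
v 1.761 4.239 -2.032
v 2.744 3.697 -2.354
v 3.068 2.991 -1.484
v 0.932 3.429 -1.896
v 1.256 2.723 -1.026
v 2.045 4.079 -1.001
v 1.955 2.341 -2.379
v 1.788 2.122 -1.75
v 2.447 2.219 -1.917
v 1.862 3.529 -0.636
v 2.52 3.626 -0.802
v 2.309 2.538 -0.862
v 1.48 2.794 -2.578
v 2.138 2.891 -2.744
v 1.553 4.201 -1.463
v 2.212 4.298 -1.63
v 1.691 3.882 -2.518
v 2.789 3.98 -1.819
v 2.744 3.111 -2.508
v 2.269 3.564 -2.707
v 2.297 4.101 -2.281
v 2.98 3.565 -1.308
v 2.935 2.695 -1.996
v 2.768 2.477 -1.368
v 2.796 3.014 -0.942
v 3.065 3.368 -1.959
v 1.065 3.725 -1.384
v 1.02 2.855 -2.072
v 1.204 3.406 -2.438
v 1.232 3.943 -2.012
v 1.256 3.309 -0.872
v 1.211 2.44 -1.561
v 1.703 2.319 -1.099
v 1.731 2.856 -0.673
v 0.935 3.052 -1.421
v -1.768 -1.063 1.62
v -2.071 0.49 2.415
v -0.866 -0.072 0.029
v -1.169 1.48 0.824
v -0.971 -1.12 2.036
v -1.274 0.432 2.831
v -0.069 -0.13 0.445
v -0.372 1.423 1.24
f 1 38 17
f 38 12 41
f 17 41 6
f 38 41 17
f 1 17 13
f 17 6 18
f 13 18 2
f 17 18 13
f 1 13 22
f 13 2 23
f 22 23 8
f 13 23 22
f 1 22 34
f 22 8 37
f 34 37 11
f 22 37 34
f 1 34 38
f 34 11 42
f 38 42 12
f 34 42 38
f 2 18 29
f 18 6 32
f 29 32 10
f 18 32 29
f 6 41 19
f 41 12 40
f 19 40 5
f 41 40 19
f 12 42 39
f 42 11 35
f 39 35 3
f 42 35 39
f 11 37 36
f 37 8 24
f 36 24 7
f 37 24 36
f 8 23 28
f 23 2 25
f 28 25 9
f 23 25 28
f 4 30 16
f 30 10 31
f 16 31 5
f 30 31 16
f 4 16 14
f 16 5 15
f 14 15 3
f 16 15 14
f 4 14 21
f 14 3 20
f 21 20 7
f 14 20 21
f 4 21 26
f 21 7 27
f 26 27 9
f 21 27 26
f 4 26 30
f 26 9 33
f 30 33 10
f 26 33 30
f 5 31 19
f 31 10 32
f 19 32 6
f 31 32 19
f 3 15 39
f 15 5 40
f 39 40 12
f 15 40 39
f 7 20 36
f 20 3 35
f 36 35 11
f 20 35 36
f 9 27 28
f 27 7 24
f 28 24 8
f 27 24 28
f 10 33 29
f 33 9 25
f 29 25 2
f 33 25 29
f 44 46 43
f 47 44 43
f 43 46 45
f 45 47 43
f 44 50 46
f 48 44 47
f 48 50 44
f 46 50 45
f 49 47 45
f 45 50 49
f 49 48 47
f 50 48 49



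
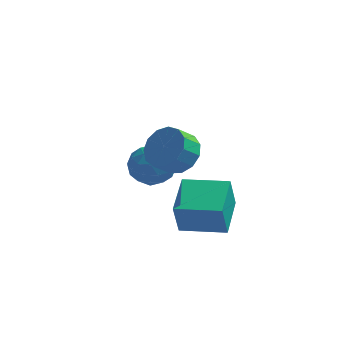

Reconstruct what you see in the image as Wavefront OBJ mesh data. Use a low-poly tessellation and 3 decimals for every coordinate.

v -4.048 2.178 -3.604
v -3.533 2.515 -2.751
v -3.387 0.625 -3.389
v -2.872 0.962 -2.536
v -3.92 0.875 -2.518
v -4.328 1.835 -2.65
v -2.592 1.305 -3.49
v -3 2.265 -3.622
v -2.633 1.975 -2.68
v -3.454 1.709 -2.08
v -3.466 1.431 -4.06
v -4.287 1.165 -3.46
v -3.848 2.483 -3.196
v -3.072 0.657 -2.944
v -3.688 0.606 -2.933
v -3.385 0.804 -2.432
v -4.316 2.083 -3.137
v -4.013 2.281 -2.636
v -4.241 1.317 -2.499
v -2.907 0.859 -3.504
v -2.604 1.057 -3.003
v -3.535 2.336 -3.708
v -3.232 2.534 -3.207
v -2.679 1.823 -3.641
v -3.017 2.364 -2.653
v -2.629 1.451 -2.527
v -2.464 1.653 -3.088
v -2.704 2.217 -3.165
v -3.499 2.207 -2.3
v -3.111 1.294 -2.174
v -3.727 1.243 -2.163
v -3.967 1.807 -2.241
v -2.97 1.89 -2.259
v -3.809 1.846 -3.966
v -3.421 0.933 -3.84
v -2.953 1.333 -3.899
v -3.193 1.897 -3.977
v -4.291 1.689 -3.613
v -3.903 0.776 -3.487
v -4.216 0.923 -2.975
v -4.456 1.487 -3.052
v -3.95 1.25 -3.881
v -1.977 -0.855 -4.976
v -2.169 -1.126 -3.442
v -1.905 0.984 -4.642
v -2.097 0.712 -3.108
v -0.023 -0.972 -4.752
v -0.215 -1.244 -3.218
v 0.049 0.866 -4.418
v -0.143 0.595 -2.884
v -1.84 -1.427 0.179
v -1.243 -2.201 0.103
v -1.782 -2.686 0.806
v -2.38 -1.913 0.881
v -1.027 -1.875 0.494
v -1.567 -2.36 1.196
v -1.07 -1.407 0.784
v -1.61 -1.893 1.487
v -1.357 -0.946 0.883
v -1.897 -1.431 1.585
v -1.798 -0.637 0.757
v -2.337 -1.123 1.46
v -2.252 -0.58 0.448
v -2.791 -1.065 1.151
v -2.575 -0.791 0.054
v -3.115 -1.276 0.756
v -2.665 -1.204 -0.301
v -3.205 -1.69 0.401
v -2.493 -1.689 -0.504
v -3.033 -2.174 0.199
v -2.114 -2.09 -0.489
v -2.654 -2.575 0.213
v -1.648 -2.281 -0.263
v -2.188 -2.766 0.439
f 1 38 17
f 38 12 41
f 17 41 6
f 38 41 17
f 1 17 13
f 17 6 18
f 13 18 2
f 17 18 13
f 1 13 22
f 13 2 23
f 22 23 8
f 13 23 22
f 1 22 34
f 22 8 37
f 34 37 11
f 22 37 34
f 1 34 38
f 34 11 42
f 38 42 12
f 34 42 38
f 2 18 29
f 18 6 32
f 29 32 10
f 18 32 29
f 6 41 19
f 41 12 40
f 19 40 5
f 41 40 19
f 12 42 39
f 42 11 35
f 39 35 3
f 42 35 39
f 11 37 36
f 37 8 24
f 36 24 7
f 37 24 36
f 8 23 28
f 23 2 25
f 28 25 9
f 23 25 28
f 4 30 16
f 30 10 31
f 16 31 5
f 30 31 16
f 4 16 14
f 16 5 15
f 14 15 3
f 16 15 14
f 4 14 21
f 14 3 20
f 21 20 7
f 14 20 21
f 4 21 26
f 21 7 27
f 26 27 9
f 21 27 26
f 4 26 30
f 26 9 33
f 30 33 10
f 26 33 30
f 5 31 19
f 31 10 32
f 19 32 6
f 31 32 19
f 3 15 39
f 15 5 40
f 39 40 12
f 15 40 39
f 7 20 36
f 20 3 35
f 36 35 11
f 20 35 36
f 9 27 28
f 27 7 24
f 28 24 8
f 27 24 28
f 10 33 29
f 33 9 25
f 29 25 2
f 33 25 29
f 44 46 43
f 47 44 43
f 43 46 45
f 45 47 43
f 44 50 46
f 48 44 47
f 48 50 44
f 46 50 45
f 49 47 45
f 45 50 49
f 49 48 47
f 50 48 49
f 52 51 55
f 52 55 53
f 53 55 56
f 53 56 54
f 55 51 57
f 55 57 56
f 56 57 58
f 56 58 54
f 57 51 59
f 57 59 58
f 58 59 60
f 58 60 54
f 59 51 61
f 59 61 60
f 60 61 62
f 60 62 54
f 61 51 63
f 61 63 62
f 62 63 64
f 62 64 54
f 63 51 65
f 63 65 64
f 64 65 66
f 64 66 54
f 65 51 67
f 65 67 66
f 66 67 68
f 66 68 54
f 67 51 69
f 67 69 68
f 68 69 70
f 68 70 54
f 69 51 71
f 69 71 70
f 70 71 72
f 70 72 54
f 71 51 73
f 71 73 72
f 72 73 74
f 72 74 54
f 73 51 52
f 73 52 74
f 74 52 53
f 74 53 54



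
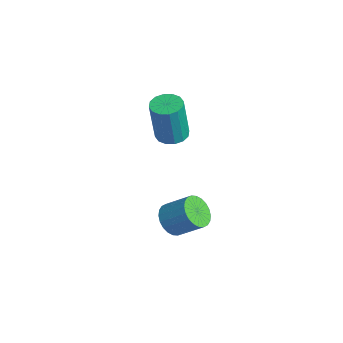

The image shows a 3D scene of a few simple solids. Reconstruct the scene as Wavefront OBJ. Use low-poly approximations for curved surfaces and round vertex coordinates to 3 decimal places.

v 1.985 -4.061 -0.549
v 2.645 -4.309 -0.883
v 3.374 -3.528 -0.026
v 2.715 -3.279 0.309
v 2.581 -4.065 -1.052
v 3.311 -3.283 -0.195
v 2.427 -3.819 -1.144
v 3.156 -3.038 -0.287
v 2.205 -3.61 -1.146
v 2.935 -2.829 -0.289
v 1.95 -3.47 -1.057
v 2.68 -2.689 -0.2
v 1.701 -3.42 -0.89
v 2.43 -2.639 -0.033
v 1.494 -3.467 -0.672
v 2.224 -2.686 0.185
v 1.363 -3.605 -0.434
v 2.092 -2.824 0.423
v 1.326 -3.812 -0.214
v 2.055 -3.031 0.643
v 1.389 -4.057 -0.045
v 2.119 -3.275 0.812
v 1.544 -4.302 0.047
v 2.273 -3.521 0.904
v 1.765 -4.511 0.049
v 2.495 -3.73 0.906
v 2.02 -4.651 -0.04
v 2.75 -3.87 0.817
v 2.27 -4.701 -0.207
v 2.999 -3.92 0.65
v 2.476 -4.654 -0.425
v 3.206 -3.873 0.432
v 2.608 -4.516 -0.663
v 3.337 -3.735 0.194
v -2.705 -1.971 0.539
v -2.187 -1.458 0.584
v -2.058 -1.776 2.706
v -2.575 -2.289 2.661
v -2.513 -1.273 0.632
v -2.384 -1.591 2.754
v -2.89 -1.275 0.654
v -2.761 -1.592 2.777
v -3.218 -1.463 0.646
v -3.088 -1.781 2.769
v -3.408 -1.787 0.609
v -3.278 -2.105 2.732
v -3.409 -2.161 0.553
v -3.28 -2.479 2.676
v -3.222 -2.484 0.494
v -3.093 -2.802 2.616
v -2.896 -2.669 0.446
v -2.767 -2.987 2.568
v -2.519 -2.668 0.423
v -2.39 -2.985 2.546
v -2.192 -2.479 0.431
v -2.062 -2.797 2.554
v -2.002 -2.155 0.468
v -1.872 -2.473 2.591
v -2 -1.781 0.524
v -1.871 -2.099 2.647
f 2 1 5
f 2 5 3
f 3 5 6
f 3 6 4
f 5 1 7
f 5 7 6
f 6 7 8
f 6 8 4
f 7 1 9
f 7 9 8
f 8 9 10
f 8 10 4
f 9 1 11
f 9 11 10
f 10 11 12
f 10 12 4
f 11 1 13
f 11 13 12
f 12 13 14
f 12 14 4
f 13 1 15
f 13 15 14
f 14 15 16
f 14 16 4
f 15 1 17
f 15 17 16
f 16 17 18
f 16 18 4
f 17 1 19
f 17 19 18
f 18 19 20
f 18 20 4
f 19 1 21
f 19 21 20
f 20 21 22
f 20 22 4
f 21 1 23
f 21 23 22
f 22 23 24
f 22 24 4
f 23 1 25
f 23 25 24
f 24 25 26
f 24 26 4
f 25 1 27
f 25 27 26
f 26 27 28
f 26 28 4
f 27 1 29
f 27 29 28
f 28 29 30
f 28 30 4
f 29 1 31
f 29 31 30
f 30 31 32
f 30 32 4
f 31 1 33
f 31 33 32
f 32 33 34
f 32 34 4
f 33 1 2
f 33 2 34
f 34 2 3
f 34 3 4
f 36 35 39
f 36 39 37
f 37 39 40
f 37 40 38
f 39 35 41
f 39 41 40
f 40 41 42
f 40 42 38
f 41 35 43
f 41 43 42
f 42 43 44
f 42 44 38
f 43 35 45
f 43 45 44
f 44 45 46
f 44 46 38
f 45 35 47
f 45 47 46
f 46 47 48
f 46 48 38
f 47 35 49
f 47 49 48
f 48 49 50
f 48 50 38
f 49 35 51
f 49 51 50
f 50 51 52
f 50 52 38
f 51 35 53
f 51 53 52
f 52 53 54
f 52 54 38
f 53 35 55
f 53 55 54
f 54 55 56
f 54 56 38
f 55 35 57
f 55 57 56
f 56 57 58
f 56 58 38
f 57 35 59
f 57 59 58
f 58 59 60
f 58 60 38
f 59 35 36
f 59 36 60
f 60 36 37
f 60 37 38



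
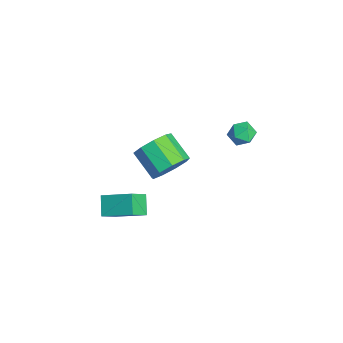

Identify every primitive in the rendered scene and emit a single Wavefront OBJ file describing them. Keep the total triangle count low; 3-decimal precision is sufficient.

v 0.27 0.609 -2.893
v 0.904 -0.078 -2.394
v -0.376 -0.657 -1.567
v -1.01 0.031 -2.067
v 0.865 0.542 -2.019
v -0.415 -0.037 -1.192
v 0.549 1.193 -2.054
v -0.731 0.614 -1.227
v 0.101 1.571 -2.481
v -1.179 0.992 -1.654
v -0.267 1.499 -3.101
v -1.547 0.921 -2.275
v -0.384 1.011 -3.625
v -1.664 0.432 -2.798
v -0.195 0.335 -3.806
v -1.475 -0.244 -2.979
v 0.212 -0.213 -3.56
v -1.068 -0.792 -2.733
v 0.645 -0.376 -3.002
v -0.635 -0.955 -2.175
v -0.059 4.445 -1.128
v 0.601 4.325 -1.431
v 0.179 3.635 -0.289
v 0.839 3.515 -0.592
v 0.699 4.155 -0.256
v 0.552 4.656 -0.775
v 0.228 3.304 -0.945
v 0.081 3.805 -1.464
v 0.779 3.62 -1.318
v 1.069 4.146 -0.892
v -0.289 3.814 -0.828
v 0.001 4.34 -0.402
v 1.359 -2.952 -2.967
v 2.165 -1.677 -2.324
v 0.783 -2.158 -3.82
v 1.589 -0.883 -3.177
v 2.191 -3.117 -3.683
v 2.997 -1.842 -3.04
v 1.615 -2.323 -4.536
v 2.421 -1.048 -3.893
f 2 1 5
f 2 5 3
f 3 5 6
f 3 6 4
f 5 1 7
f 5 7 6
f 6 7 8
f 6 8 4
f 7 1 9
f 7 9 8
f 8 9 10
f 8 10 4
f 9 1 11
f 9 11 10
f 10 11 12
f 10 12 4
f 11 1 13
f 11 13 12
f 12 13 14
f 12 14 4
f 13 1 15
f 13 15 14
f 14 15 16
f 14 16 4
f 15 1 17
f 15 17 16
f 16 17 18
f 16 18 4
f 17 1 19
f 17 19 18
f 18 19 20
f 18 20 4
f 19 1 2
f 19 2 20
f 20 2 3
f 20 3 4
f 21 32 26
f 21 26 22
f 21 22 28
f 21 28 31
f 21 31 32
f 22 26 30
f 26 32 25
f 32 31 23
f 31 28 27
f 28 22 29
f 24 30 25
f 24 25 23
f 24 23 27
f 24 27 29
f 24 29 30
f 25 30 26
f 23 25 32
f 27 23 31
f 29 27 28
f 30 29 22
f 34 36 33
f 37 34 33
f 33 36 35
f 35 37 33
f 34 40 36
f 38 34 37
f 38 40 34
f 36 40 35
f 39 37 35
f 35 40 39
f 39 38 37
f 40 38 39



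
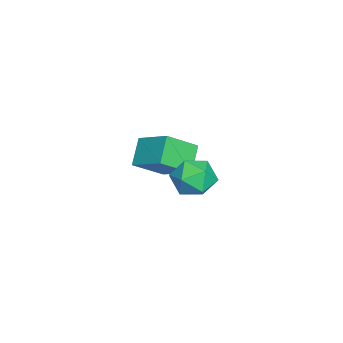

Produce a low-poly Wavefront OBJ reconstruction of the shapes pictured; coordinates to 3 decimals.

v -0.885 -3.434 0.93
v -1.968 -3.37 1.921
v -1.735 -2.267 -0.076
v -2.819 -2.202 0.915
v -0.001 -2.038 1.805
v -1.085 -1.973 2.796
v -0.852 -0.87 0.799
v -1.935 -0.806 1.79
v 3.108 0.922 3.269
v 3.597 0.489 4.065
v 2.803 -0.589 2.635
v 3.292 -1.022 3.431
v 2.388 -0.55 3.577
v 2.577 0.384 3.969
v 3.823 -0.484 2.731
v 4.012 0.45 3.123
v 4.039 -0.38 3.733
v 3.152 -0.42 4.256
v 3.248 0.32 2.444
v 2.361 0.28 2.967
f 2 4 1
f 5 2 1
f 1 4 3
f 3 5 1
f 2 8 4
f 6 2 5
f 6 8 2
f 4 8 3
f 7 5 3
f 3 8 7
f 7 6 5
f 8 6 7
f 9 20 14
f 9 14 10
f 9 10 16
f 9 16 19
f 9 19 20
f 10 14 18
f 14 20 13
f 20 19 11
f 19 16 15
f 16 10 17
f 12 18 13
f 12 13 11
f 12 11 15
f 12 15 17
f 12 17 18
f 13 18 14
f 11 13 20
f 15 11 19
f 17 15 16
f 18 17 10



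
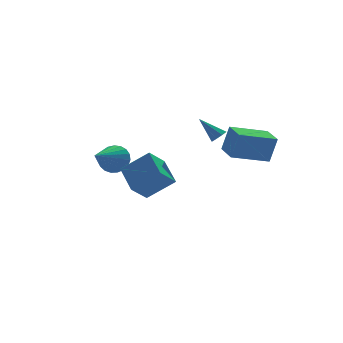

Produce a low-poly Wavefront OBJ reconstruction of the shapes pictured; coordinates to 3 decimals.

v -3.115 -2.789 -1.291
v -3.117 -1.288 -0.513
v -2.2 -2.356 -2.122
v -2.202 -0.856 -1.344
v -1.878 -3.344 -0.216
v -1.88 -1.844 0.562
v -0.963 -2.912 -1.047
v -0.965 -1.411 -0.269
v 3.64 3.041 -0.744
v 4.089 3.167 -0.513
v 2.88 3.839 0.304
v 3.982 3.43 -0.792
v 3.674 3.466 -1.042
v 3.347 3.253 -1.117
v 3.191 2.916 -0.974
v 3.298 2.652 -0.696
v 3.605 2.617 -0.446
v 3.933 2.83 -0.37
v -2.245 2.112 -1.188
v -1.683 1.931 -0.549
v -3.695 0.768 -0.292
v -1.862 2.215 -0.414
v -2.108 2.481 -0.413
v -2.377 2.683 -0.546
v -2.623 2.786 -0.789
v -2.804 2.772 -1.102
v -2.889 2.645 -1.43
v -2.862 2.425 -1.716
v -2.728 2.151 -1.911
v -2.511 1.87 -1.981
v -2.248 1.631 -1.913
v -1.985 1.475 -1.721
v -1.766 1.429 -1.436
v -1.63 1.501 -1.109
v -1.601 1.679 -0.795
v 2.02 -2.356 -0.074
v 2.385 -2.443 1.357
v 2.112 -0.97 -0.014
v 2.477 -1.057 1.418
v 3.963 -2.463 -0.578
v 4.328 -2.55 0.854
v 4.055 -1.077 -0.517
v 4.42 -1.164 0.914
v -0.682 3.911 -3.494
v -0.259 4.258 -4.061
v 0.239 3.042 -3.339
v 0.662 3.389 -3.906
v 0.553 3.754 -3.216
v -0.016 4.292 -3.312
v -0.004 3.008 -4.088
v -0.573 3.546 -4.184
v 0.16 3.701 -4.429
v 0.505 4.162 -3.889
v -0.525 3.138 -3.511
v -0.18 3.599 -2.971
v -0.551 4.161 -3.791
v 0.531 3.139 -3.609
v 0.467 3.354 -3.203
v 0.716 3.558 -3.537
v -0.409 4.181 -3.351
v -0.16 4.385 -3.684
v 0.317 4.088 -3.187
v 0.14 2.915 -3.716
v 0.389 3.119 -4.049
v -0.736 3.742 -3.863
v -0.487 3.946 -4.197
v -0.337 3.212 -4.213
v -0.056 4.037 -4.341
v 0.485 3.526 -4.249
v 0.094 3.303 -4.357
v -0.241 3.618 -4.413
v 0.146 4.308 -4.024
v 0.688 3.797 -3.932
v 0.624 4.012 -3.527
v 0.289 4.328 -3.583
v 0.393 3.98 -4.24
v -0.708 3.503 -3.468
v -0.166 2.992 -3.376
v -0.309 2.972 -3.817
v -0.644 3.288 -3.873
v -0.505 3.774 -3.151
v 0.036 3.263 -3.059
v 0.221 3.682 -2.987
v -0.114 3.997 -3.043
v -0.413 3.32 -3.16
f 2 4 1
f 5 2 1
f 1 4 3
f 3 5 1
f 2 8 4
f 6 2 5
f 6 8 2
f 4 8 3
f 7 5 3
f 3 8 7
f 7 6 5
f 8 6 7
f 10 9 12
f 10 12 11
f 12 9 13
f 12 13 11
f 13 9 14
f 13 14 11
f 14 9 15
f 14 15 11
f 15 9 16
f 15 16 11
f 16 9 17
f 16 17 11
f 17 9 18
f 17 18 11
f 18 9 10
f 18 10 11
f 20 19 22
f 20 22 21
f 22 19 23
f 22 23 21
f 23 19 24
f 23 24 21
f 24 19 25
f 24 25 21
f 25 19 26
f 25 26 21
f 26 19 27
f 26 27 21
f 27 19 28
f 27 28 21
f 28 19 29
f 28 29 21
f 29 19 30
f 29 30 21
f 30 19 31
f 30 31 21
f 31 19 32
f 31 32 21
f 32 19 33
f 32 33 21
f 33 19 34
f 33 34 21
f 34 19 35
f 34 35 21
f 35 19 20
f 35 20 21
f 37 39 36
f 40 37 36
f 36 39 38
f 38 40 36
f 37 43 39
f 41 37 40
f 41 43 37
f 39 43 38
f 42 40 38
f 38 43 42
f 42 41 40
f 43 41 42
f 44 81 60
f 81 55 84
f 60 84 49
f 81 84 60
f 44 60 56
f 60 49 61
f 56 61 45
f 60 61 56
f 44 56 65
f 56 45 66
f 65 66 51
f 56 66 65
f 44 65 77
f 65 51 80
f 77 80 54
f 65 80 77
f 44 77 81
f 77 54 85
f 81 85 55
f 77 85 81
f 45 61 72
f 61 49 75
f 72 75 53
f 61 75 72
f 49 84 62
f 84 55 83
f 62 83 48
f 84 83 62
f 55 85 82
f 85 54 78
f 82 78 46
f 85 78 82
f 54 80 79
f 80 51 67
f 79 67 50
f 80 67 79
f 51 66 71
f 66 45 68
f 71 68 52
f 66 68 71
f 47 73 59
f 73 53 74
f 59 74 48
f 73 74 59
f 47 59 57
f 59 48 58
f 57 58 46
f 59 58 57
f 47 57 64
f 57 46 63
f 64 63 50
f 57 63 64
f 47 64 69
f 64 50 70
f 69 70 52
f 64 70 69
f 47 69 73
f 69 52 76
f 73 76 53
f 69 76 73
f 48 74 62
f 74 53 75
f 62 75 49
f 74 75 62
f 46 58 82
f 58 48 83
f 82 83 55
f 58 83 82
f 50 63 79
f 63 46 78
f 79 78 54
f 63 78 79
f 52 70 71
f 70 50 67
f 71 67 51
f 70 67 71
f 53 76 72
f 76 52 68
f 72 68 45
f 76 68 72



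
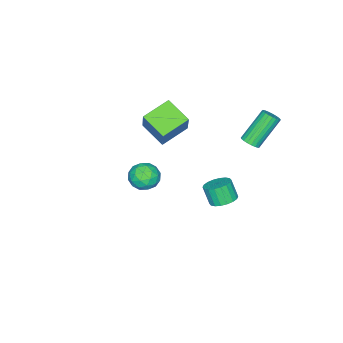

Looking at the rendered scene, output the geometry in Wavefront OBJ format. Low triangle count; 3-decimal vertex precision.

v -2.005 -3.592 -1.963
v -2.253 -5.011 -1.267
v -3.498 -3.059 -1.408
v -3.746 -4.478 -0.712
v -1.194 -2.962 -0.388
v -1.442 -4.381 0.308
v -2.687 -2.429 0.167
v -2.935 -3.848 0.863
v -1.729 0.399 -4.215
v -1.053 0.68 -4.008
v -1.156 0.182 -2.998
v -1.831 -0.099 -3.205
v -1.269 0.922 -3.91
v -1.371 0.424 -2.901
v -1.575 1.06 -3.873
v -1.678 0.562 -2.864
v -1.912 1.068 -3.903
v -2.014 0.57 -2.894
v -2.212 0.943 -3.996
v -2.315 0.445 -2.986
v -2.417 0.71 -4.131
v -2.52 0.212 -3.122
v -2.485 0.416 -4.283
v -2.588 -0.082 -3.274
v -2.404 0.118 -4.422
v -2.507 -0.38 -3.412
v -2.189 -0.124 -4.519
v -2.291 -0.622 -3.51
v -1.882 -0.262 -4.556
v -1.985 -0.76 -3.547
v -1.546 -0.27 -4.526
v -1.648 -0.768 -3.517
v -1.245 -0.145 -4.434
v -1.348 -0.643 -3.424
v -1.04 0.088 -4.298
v -1.143 -0.41 -3.289
v -0.972 0.382 -4.146
v -1.075 -0.116 -3.137
v -1.59 1.951 1.282
v -1.321 2.397 1.378
v -2.54 2.815 2.855
v -2.81 2.369 2.758
v -1.472 2.465 1.234
v -2.692 2.883 2.71
v -1.644 2.445 1.097
v -2.864 2.863 2.574
v -1.807 2.339 0.993
v -3.026 2.757 2.47
v -1.932 2.166 0.939
v -3.152 2.584 2.415
v -1.998 1.956 0.943
v -3.218 2.374 2.42
v -1.994 1.745 1.007
v -3.213 2.163 2.483
v -1.92 1.57 1.118
v -3.139 1.987 2.594
v -1.788 1.46 1.257
v -3.008 1.878 2.734
v -1.623 1.436 1.401
v -2.842 1.853 2.877
v -1.452 1.5 1.524
v -2.671 1.918 3
v -1.305 1.643 1.605
v -2.524 2.061 3.081
v -1.207 1.839 1.63
v -2.426 2.257 3.107
v -1.176 2.054 1.595
v -2.395 2.472 3.072
v -1.216 2.251 1.506
v -2.435 2.669 2.983
v 3.93 -0.201 0.62
v 4.448 -0.731 0.994
v 3.052 -0.349 1.626
v 3.57 -0.879 2
v 3.766 -0.074 1.947
v 4.309 0.018 1.326
v 3.191 -1.098 1.294
v 3.734 -1.006 0.673
v 3.991 -1.285 1.411
v 4.347 -0.653 1.815
v 3.153 -0.427 0.805
v 3.509 0.205 1.209
v 4.267 -0.453 0.719
v 3.233 -0.627 1.901
v 3.349 -0.153 1.87
v 3.654 -0.465 2.091
v 4.185 -0.013 0.913
v 4.489 -0.325 1.134
v 4.088 0.062 1.694
v 3.011 -0.755 1.486
v 3.315 -1.067 1.707
v 3.846 -0.615 0.529
v 4.151 -0.927 0.75
v 3.412 -1.142 0.926
v 4.302 -1.091 1.184
v 3.786 -1.177 1.775
v 3.563 -1.306 1.36
v 3.882 -1.252 0.995
v 4.511 -0.719 1.421
v 3.995 -0.805 2.013
v 4.11 -0.332 1.982
v 4.43 -0.278 1.616
v 4.243 -1.044 1.666
v 3.505 -0.275 0.607
v 2.989 -0.361 1.199
v 3.07 -0.802 1.004
v 3.39 -0.748 0.638
v 3.714 0.097 0.845
v 3.198 0.011 1.436
v 3.618 0.172 1.625
v 3.937 0.226 1.26
v 3.257 -0.036 0.954
f 2 4 1
f 5 2 1
f 1 4 3
f 3 5 1
f 2 8 4
f 6 2 5
f 6 8 2
f 4 8 3
f 7 5 3
f 3 8 7
f 7 6 5
f 8 6 7
f 10 9 13
f 10 13 11
f 11 13 14
f 11 14 12
f 13 9 15
f 13 15 14
f 14 15 16
f 14 16 12
f 15 9 17
f 15 17 16
f 16 17 18
f 16 18 12
f 17 9 19
f 17 19 18
f 18 19 20
f 18 20 12
f 19 9 21
f 19 21 20
f 20 21 22
f 20 22 12
f 21 9 23
f 21 23 22
f 22 23 24
f 22 24 12
f 23 9 25
f 23 25 24
f 24 25 26
f 24 26 12
f 25 9 27
f 25 27 26
f 26 27 28
f 26 28 12
f 27 9 29
f 27 29 28
f 28 29 30
f 28 30 12
f 29 9 31
f 29 31 30
f 30 31 32
f 30 32 12
f 31 9 33
f 31 33 32
f 32 33 34
f 32 34 12
f 33 9 35
f 33 35 34
f 34 35 36
f 34 36 12
f 35 9 37
f 35 37 36
f 36 37 38
f 36 38 12
f 37 9 10
f 37 10 38
f 38 10 11
f 38 11 12
f 40 39 43
f 40 43 41
f 41 43 44
f 41 44 42
f 43 39 45
f 43 45 44
f 44 45 46
f 44 46 42
f 45 39 47
f 45 47 46
f 46 47 48
f 46 48 42
f 47 39 49
f 47 49 48
f 48 49 50
f 48 50 42
f 49 39 51
f 49 51 50
f 50 51 52
f 50 52 42
f 51 39 53
f 51 53 52
f 52 53 54
f 52 54 42
f 53 39 55
f 53 55 54
f 54 55 56
f 54 56 42
f 55 39 57
f 55 57 56
f 56 57 58
f 56 58 42
f 57 39 59
f 57 59 58
f 58 59 60
f 58 60 42
f 59 39 61
f 59 61 60
f 60 61 62
f 60 62 42
f 61 39 63
f 61 63 62
f 62 63 64
f 62 64 42
f 63 39 65
f 63 65 64
f 64 65 66
f 64 66 42
f 65 39 67
f 65 67 66
f 66 67 68
f 66 68 42
f 67 39 69
f 67 69 68
f 68 69 70
f 68 70 42
f 69 39 40
f 69 40 70
f 70 40 41
f 70 41 42
f 71 108 87
f 108 82 111
f 87 111 76
f 108 111 87
f 71 87 83
f 87 76 88
f 83 88 72
f 87 88 83
f 71 83 92
f 83 72 93
f 92 93 78
f 83 93 92
f 71 92 104
f 92 78 107
f 104 107 81
f 92 107 104
f 71 104 108
f 104 81 112
f 108 112 82
f 104 112 108
f 72 88 99
f 88 76 102
f 99 102 80
f 88 102 99
f 76 111 89
f 111 82 110
f 89 110 75
f 111 110 89
f 82 112 109
f 112 81 105
f 109 105 73
f 112 105 109
f 81 107 106
f 107 78 94
f 106 94 77
f 107 94 106
f 78 93 98
f 93 72 95
f 98 95 79
f 93 95 98
f 74 100 86
f 100 80 101
f 86 101 75
f 100 101 86
f 74 86 84
f 86 75 85
f 84 85 73
f 86 85 84
f 74 84 91
f 84 73 90
f 91 90 77
f 84 90 91
f 74 91 96
f 91 77 97
f 96 97 79
f 91 97 96
f 74 96 100
f 96 79 103
f 100 103 80
f 96 103 100
f 75 101 89
f 101 80 102
f 89 102 76
f 101 102 89
f 73 85 109
f 85 75 110
f 109 110 82
f 85 110 109
f 77 90 106
f 90 73 105
f 106 105 81
f 90 105 106
f 79 97 98
f 97 77 94
f 98 94 78
f 97 94 98
f 80 103 99
f 103 79 95
f 99 95 72
f 103 95 99



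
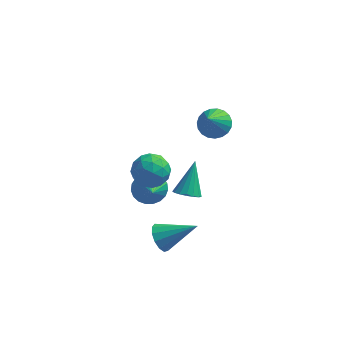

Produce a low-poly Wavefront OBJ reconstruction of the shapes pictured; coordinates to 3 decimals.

v -2.797 -2.623 -4.091
v -2.346 -2.98 -4.758
v -0.923 -2.357 -2.969
v -2.363 -2.493 -4.846
v -2.517 -2.046 -4.695
v -2.76 -1.783 -4.352
v -3.014 -1.787 -3.926
v -3.2 -2.056 -3.553
v -3.257 -2.505 -3.351
v -3.168 -2.991 -3.384
v -2.961 -3.361 -3.641
v -2.702 -3.497 -4.042
v -2.473 -3.355 -4.458
v -1.065 3.85 -0.384
v -0.13 3.687 -0.403
v -1.255 2.57 1.244
v -0.154 3.999 -0.162
v -0.336 4.284 0.042
v -0.644 4.495 0.171
v -1.025 4.594 0.205
v -1.413 4.564 0.137
v -1.741 4.411 -0.022
v -1.952 4.161 -0.243
v -2.01 3.857 -0.489
v -1.904 3.552 -0.716
v -1.654 3.298 -0.886
v -1.301 3.14 -0.97
v -0.908 3.104 -0.952
v -0.542 3.198 -0.836
v -0.267 3.404 -0.642
v -3.936 0.403 -3.173
v -3.068 0.339 -3.623
v -3.544 -0.803 -2.247
v -2.987 0.598 -3.32
v -3.069 0.824 -2.991
v -3.302 0.977 -2.693
v -3.644 1.03 -2.478
v -4.037 0.976 -2.384
v -4.412 0.822 -2.425
v -4.705 0.596 -2.596
v -4.864 0.337 -2.867
v -4.864 0.089 -3.19
v -4.702 -0.105 -3.511
v -4.409 -0.21 -3.773
v -4.033 -0.21 -3.931
v -3.641 -0.103 -3.958
v -3.299 0.091 -3.849
v -1.741 -0.809 -1.971
v -1.312 -1.327 -1.596
v -1.539 0.489 -0.409
v -1.066 -1.132 -1.789
v -0.974 -0.864 -2.024
v -1.058 -0.582 -2.247
v -1.299 -0.353 -2.406
v -1.64 -0.228 -2.466
v -2.005 -0.236 -2.413
v -2.309 -0.375 -2.258
v -2.483 -0.614 -2.037
v -2.487 -0.897 -1.801
v -2.32 -1.16 -1.604
v -2.02 -1.342 -1.491
v -1.657 -1.403 -1.488
v -3.723 -2.701 2.905
v -2.979 -2.137 2.399
v -3.361 -4.063 1.921
v -2.617 -3.499 1.415
v -2.473 -3.779 2.429
v -2.696 -2.937 3.037
v -3.644 -3.263 1.283
v -3.867 -2.421 1.891
v -2.93 -2.485 1.396
v -2.206 -2.804 2.105
v -4.134 -3.396 2.215
v -3.41 -3.715 2.924
v -3.383 -2.3 2.738
v -2.957 -3.9 1.582
v -2.872 -4.065 2.178
v -2.435 -3.734 1.88
v -3.217 -2.77 3.113
v -2.779 -2.439 2.816
v -2.482 -3.404 2.834
v -3.561 -3.761 1.504
v -3.123 -3.43 1.207
v -3.905 -2.466 2.44
v -3.468 -2.135 2.142
v -3.858 -2.796 1.486
v -2.916 -2.172 1.851
v -2.704 -2.973 1.273
v -3.307 -2.834 1.195
v -3.439 -2.339 1.553
v -2.491 -2.36 2.268
v -2.278 -3.161 1.69
v -2.193 -3.325 2.286
v -2.325 -2.83 2.643
v -2.462 -2.564 1.678
v -4.062 -3.039 2.63
v -3.849 -3.84 2.052
v -4.015 -3.37 1.677
v -4.147 -2.875 2.034
v -3.636 -3.227 3.047
v -3.424 -4.028 2.469
v -2.901 -3.861 2.767
v -3.033 -3.366 3.125
v -3.878 -3.636 2.642
f 2 1 4
f 2 4 3
f 4 1 5
f 4 5 3
f 5 1 6
f 5 6 3
f 6 1 7
f 6 7 3
f 7 1 8
f 7 8 3
f 8 1 9
f 8 9 3
f 9 1 10
f 9 10 3
f 10 1 11
f 10 11 3
f 11 1 12
f 11 12 3
f 12 1 13
f 12 13 3
f 13 1 2
f 13 2 3
f 15 14 17
f 15 17 16
f 17 14 18
f 17 18 16
f 18 14 19
f 18 19 16
f 19 14 20
f 19 20 16
f 20 14 21
f 20 21 16
f 21 14 22
f 21 22 16
f 22 14 23
f 22 23 16
f 23 14 24
f 23 24 16
f 24 14 25
f 24 25 16
f 25 14 26
f 25 26 16
f 26 14 27
f 26 27 16
f 27 14 28
f 27 28 16
f 28 14 29
f 28 29 16
f 29 14 30
f 29 30 16
f 30 14 15
f 30 15 16
f 32 31 34
f 32 34 33
f 34 31 35
f 34 35 33
f 35 31 36
f 35 36 33
f 36 31 37
f 36 37 33
f 37 31 38
f 37 38 33
f 38 31 39
f 38 39 33
f 39 31 40
f 39 40 33
f 40 31 41
f 40 41 33
f 41 31 42
f 41 42 33
f 42 31 43
f 42 43 33
f 43 31 44
f 43 44 33
f 44 31 45
f 44 45 33
f 45 31 46
f 45 46 33
f 46 31 47
f 46 47 33
f 47 31 32
f 47 32 33
f 49 48 51
f 49 51 50
f 51 48 52
f 51 52 50
f 52 48 53
f 52 53 50
f 53 48 54
f 53 54 50
f 54 48 55
f 54 55 50
f 55 48 56
f 55 56 50
f 56 48 57
f 56 57 50
f 57 48 58
f 57 58 50
f 58 48 59
f 58 59 50
f 59 48 60
f 59 60 50
f 60 48 61
f 60 61 50
f 61 48 62
f 61 62 50
f 62 48 49
f 62 49 50
f 63 100 79
f 100 74 103
f 79 103 68
f 100 103 79
f 63 79 75
f 79 68 80
f 75 80 64
f 79 80 75
f 63 75 84
f 75 64 85
f 84 85 70
f 75 85 84
f 63 84 96
f 84 70 99
f 96 99 73
f 84 99 96
f 63 96 100
f 96 73 104
f 100 104 74
f 96 104 100
f 64 80 91
f 80 68 94
f 91 94 72
f 80 94 91
f 68 103 81
f 103 74 102
f 81 102 67
f 103 102 81
f 74 104 101
f 104 73 97
f 101 97 65
f 104 97 101
f 73 99 98
f 99 70 86
f 98 86 69
f 99 86 98
f 70 85 90
f 85 64 87
f 90 87 71
f 85 87 90
f 66 92 78
f 92 72 93
f 78 93 67
f 92 93 78
f 66 78 76
f 78 67 77
f 76 77 65
f 78 77 76
f 66 76 83
f 76 65 82
f 83 82 69
f 76 82 83
f 66 83 88
f 83 69 89
f 88 89 71
f 83 89 88
f 66 88 92
f 88 71 95
f 92 95 72
f 88 95 92
f 67 93 81
f 93 72 94
f 81 94 68
f 93 94 81
f 65 77 101
f 77 67 102
f 101 102 74
f 77 102 101
f 69 82 98
f 82 65 97
f 98 97 73
f 82 97 98
f 71 89 90
f 89 69 86
f 90 86 70
f 89 86 90
f 72 95 91
f 95 71 87
f 91 87 64
f 95 87 91



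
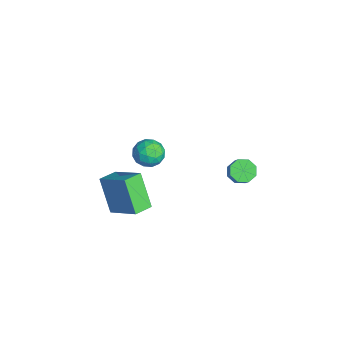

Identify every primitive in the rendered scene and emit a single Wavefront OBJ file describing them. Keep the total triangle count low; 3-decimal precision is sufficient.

v -4.113 -0.535 -2.571
v -3.564 -0.253 -1.799
v -3.816 -2.067 -2.221
v -3.267 -1.785 -1.449
v -4.247 -1.653 -1.435
v -4.43 -0.706 -1.651
v -2.95 -1.614 -2.369
v -3.133 -0.667 -2.585
v -2.846 -0.92 -1.674
v -3.647 -0.943 -1.096
v -3.733 -1.377 -2.924
v -4.534 -1.4 -2.346
v -3.865 -0.26 -2.216
v -3.515 -2.06 -1.804
v -4.091 -1.983 -1.796
v -3.769 -1.817 -1.342
v -4.374 -0.526 -2.129
v -4.051 -0.36 -1.675
v -4.452 -1.182 -1.461
v -3.329 -1.96 -2.345
v -3.006 -1.794 -1.891
v -3.611 -0.503 -2.678
v -3.289 -0.337 -2.224
v -2.928 -1.138 -2.559
v -3.12 -0.485 -1.688
v -2.945 -1.386 -1.483
v -2.759 -1.286 -2.024
v -2.866 -0.729 -2.151
v -3.591 -0.499 -1.349
v -3.417 -1.4 -1.143
v -3.992 -1.322 -1.135
v -4.1 -0.766 -1.262
v -3.169 -0.891 -1.275
v -3.963 -0.92 -2.877
v -3.789 -1.821 -2.671
v -3.28 -1.554 -2.758
v -3.388 -0.998 -2.885
v -4.435 -0.934 -2.537
v -4.26 -1.835 -2.332
v -4.514 -1.591 -1.869
v -4.621 -1.034 -1.996
v -4.211 -1.429 -2.745
v -0.817 3.406 -1.905
v -0.227 3.562 -2.391
v 0.547 3.53 -1.462
v -0.043 3.374 -0.975
v -0.476 4.056 -2.167
v 0.299 4.024 -1.238
v -0.924 4.17 -1.789
v -0.149 4.138 -0.86
v -1.31 3.836 -1.479
v -0.535 3.804 -0.55
v -1.407 3.25 -1.418
v -0.633 3.218 -0.489
v -1.159 2.756 -1.642
v -0.384 2.724 -0.713
v -0.711 2.642 -2.02
v 0.064 2.61 -1.091
v -0.325 2.976 -2.33
v 0.45 2.944 -1.401
v 1.698 -4.939 2.148
v 3.081 -3.862 3.232
v 1.113 -3.972 1.934
v 2.495 -2.895 3.018
v 2.885 -4.625 0.322
v 4.267 -3.548 1.406
v 2.299 -3.658 0.108
v 3.682 -2.581 1.192
f 1 38 17
f 38 12 41
f 17 41 6
f 38 41 17
f 1 17 13
f 17 6 18
f 13 18 2
f 17 18 13
f 1 13 22
f 13 2 23
f 22 23 8
f 13 23 22
f 1 22 34
f 22 8 37
f 34 37 11
f 22 37 34
f 1 34 38
f 34 11 42
f 38 42 12
f 34 42 38
f 2 18 29
f 18 6 32
f 29 32 10
f 18 32 29
f 6 41 19
f 41 12 40
f 19 40 5
f 41 40 19
f 12 42 39
f 42 11 35
f 39 35 3
f 42 35 39
f 11 37 36
f 37 8 24
f 36 24 7
f 37 24 36
f 8 23 28
f 23 2 25
f 28 25 9
f 23 25 28
f 4 30 16
f 30 10 31
f 16 31 5
f 30 31 16
f 4 16 14
f 16 5 15
f 14 15 3
f 16 15 14
f 4 14 21
f 14 3 20
f 21 20 7
f 14 20 21
f 4 21 26
f 21 7 27
f 26 27 9
f 21 27 26
f 4 26 30
f 26 9 33
f 30 33 10
f 26 33 30
f 5 31 19
f 31 10 32
f 19 32 6
f 31 32 19
f 3 15 39
f 15 5 40
f 39 40 12
f 15 40 39
f 7 20 36
f 20 3 35
f 36 35 11
f 20 35 36
f 9 27 28
f 27 7 24
f 28 24 8
f 27 24 28
f 10 33 29
f 33 9 25
f 29 25 2
f 33 25 29
f 44 43 47
f 44 47 45
f 45 47 48
f 45 48 46
f 47 43 49
f 47 49 48
f 48 49 50
f 48 50 46
f 49 43 51
f 49 51 50
f 50 51 52
f 50 52 46
f 51 43 53
f 51 53 52
f 52 53 54
f 52 54 46
f 53 43 55
f 53 55 54
f 54 55 56
f 54 56 46
f 55 43 57
f 55 57 56
f 56 57 58
f 56 58 46
f 57 43 59
f 57 59 58
f 58 59 60
f 58 60 46
f 59 43 44
f 59 44 60
f 60 44 45
f 60 45 46
f 62 64 61
f 65 62 61
f 61 64 63
f 63 65 61
f 62 68 64
f 66 62 65
f 66 68 62
f 64 68 63
f 67 65 63
f 63 68 67
f 67 66 65
f 68 66 67



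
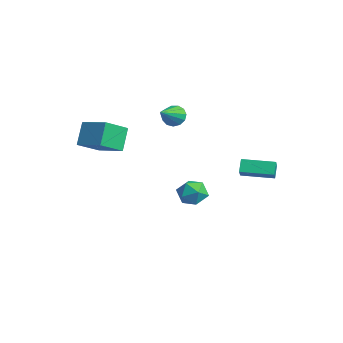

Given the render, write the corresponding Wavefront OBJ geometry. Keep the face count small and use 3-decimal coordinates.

v 3.254 2.909 -0.605
v 2.711 3.299 0.192
v 4.435 4.751 -0.701
v 3.893 5.14 0.097
v 4.047 2.44 0.163
v 3.505 2.829 0.961
v 5.229 4.281 0.068
v 4.686 4.671 0.865
v -4.609 -3.081 1.44
v -4.125 -4.785 2.472
v -2.735 -2.199 2.017
v -2.251 -3.903 3.049
v -3.789 -3.797 -0.129
v -3.305 -5.501 0.903
v -1.915 -2.915 0.448
v -1.431 -4.619 1.48
v -3.488 1.368 2.182
v -2.733 1.807 2.01
v -2.392 -0.108 3.218
v -2.904 1.986 2.446
v -3.261 1.969 2.798
v -3.689 1.761 2.955
v -4.054 1.428 2.867
v -4.239 1.076 2.561
v -4.185 0.817 2.135
v -3.91 0.733 1.724
v -3.501 0.851 1.458
v -3.088 1.132 1.423
v -2.802 1.489 1.628
v -0.585 2.12 -3.382
v 0.551 2.019 -3.488
v -0.731 0.281 -3.192
v 0.405 0.18 -3.298
v -0.041 0.669 -2.363
v 0.049 1.806 -2.48
v -0.229 0.494 -4.2
v -0.139 1.631 -4.317
v 0.772 1.014 -3.994
v 0.888 1.122 -2.859
v -1.068 1.178 -3.821
v -0.952 1.286 -2.686
f 2 4 1
f 5 2 1
f 1 4 3
f 3 5 1
f 2 8 4
f 6 2 5
f 6 8 2
f 4 8 3
f 7 5 3
f 3 8 7
f 7 6 5
f 8 6 7
f 10 12 9
f 13 10 9
f 9 12 11
f 11 13 9
f 10 16 12
f 14 10 13
f 14 16 10
f 12 16 11
f 15 13 11
f 11 16 15
f 15 14 13
f 16 14 15
f 18 17 20
f 18 20 19
f 20 17 21
f 20 21 19
f 21 17 22
f 21 22 19
f 22 17 23
f 22 23 19
f 23 17 24
f 23 24 19
f 24 17 25
f 24 25 19
f 25 17 26
f 25 26 19
f 26 17 27
f 26 27 19
f 27 17 28
f 27 28 19
f 28 17 29
f 28 29 19
f 29 17 18
f 29 18 19
f 30 41 35
f 30 35 31
f 30 31 37
f 30 37 40
f 30 40 41
f 31 35 39
f 35 41 34
f 41 40 32
f 40 37 36
f 37 31 38
f 33 39 34
f 33 34 32
f 33 32 36
f 33 36 38
f 33 38 39
f 34 39 35
f 32 34 41
f 36 32 40
f 38 36 37
f 39 38 31

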